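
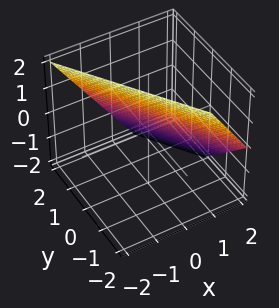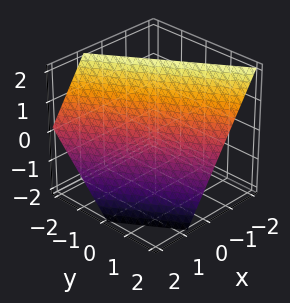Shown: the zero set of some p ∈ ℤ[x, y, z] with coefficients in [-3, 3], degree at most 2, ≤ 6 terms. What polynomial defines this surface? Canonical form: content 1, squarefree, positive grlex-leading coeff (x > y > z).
First, degree: every cross-section is a straight line — this is a plane, so deg p = 1.
Then, from the visible intercepts: one y-axis crossing is at y = 1; one z-axis crossing is at z = 1.
Finally, these observations pin down the coefficients.

3*x + 2*y + 2*z - 2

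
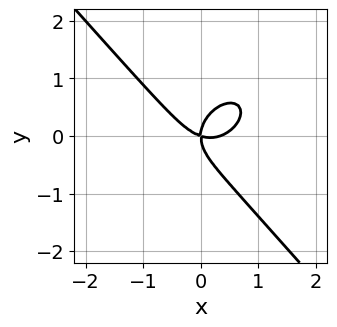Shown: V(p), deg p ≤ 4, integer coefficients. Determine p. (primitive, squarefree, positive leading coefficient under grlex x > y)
3*x^3 + x*y^2 + 3*y^3 - x^2 - 3*x*y

1. deg p = 3. No degree-2 curve has this shape.
2. From the visible intercepts: it meets the x-axis at x = 0 (among the integer gridlines); it crosses the y-axis at the gridline y = 0.
3. Assembling these constraints gives the stated polynomial.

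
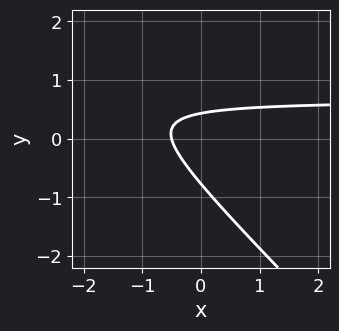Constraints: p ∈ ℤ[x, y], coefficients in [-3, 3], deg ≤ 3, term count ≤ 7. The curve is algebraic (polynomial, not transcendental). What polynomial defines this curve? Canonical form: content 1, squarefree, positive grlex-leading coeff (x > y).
3*x*y + 3*y^2 - 2*x + y - 1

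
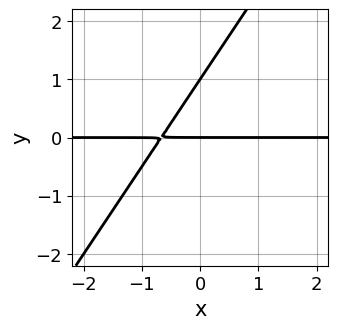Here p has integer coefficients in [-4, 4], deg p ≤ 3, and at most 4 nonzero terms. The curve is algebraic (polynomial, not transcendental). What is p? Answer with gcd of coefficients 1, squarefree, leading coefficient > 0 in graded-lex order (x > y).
3*x*y - 2*y^2 + 2*y

(a) Degree: a generic line meets the curve in up to 2 points, so deg p = 2.
(b) From the axis intercepts and sections: among the integer gridlines, it crosses the y-axis at y ∈ {0, 1}; the visible x-axis segment lies entirely on the curve.
(c) Fitting integer coefficients to these (and the overall shape) gives p.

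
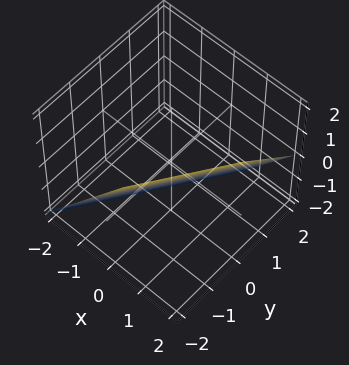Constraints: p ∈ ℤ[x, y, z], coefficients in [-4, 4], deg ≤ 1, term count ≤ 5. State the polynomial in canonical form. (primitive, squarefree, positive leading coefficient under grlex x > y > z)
1. Degree: every cross-section is a straight line — this is a plane, so deg p = 1.
2. From the visible intercepts: it crosses the z-axis at the gridline z = -1; it meets the y-axis at y = -1 (among the integer gridlines).
3. Fitting integer coefficients to these (and the overall shape) gives p.

3*x - 2*y - 2*z - 2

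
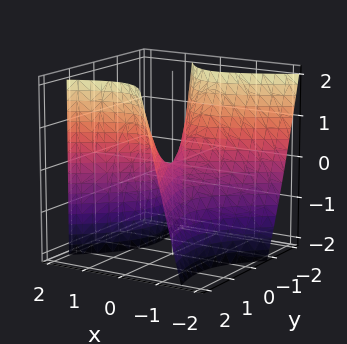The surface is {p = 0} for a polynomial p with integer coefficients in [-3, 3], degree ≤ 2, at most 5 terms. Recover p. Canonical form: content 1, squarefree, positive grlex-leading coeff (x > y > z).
deg p = 2. No degree-1 surface has this shape.
From the axis intercepts and sections: it crosses the y-axis at the gridline y = 0; it crosses the x-axis at the gridline x = 0; one z-axis crossing is at z = 0.
The integer polynomial consistent with all of this is the stated p.

3*x^2 - 3*x*y - x*z - 2*y^2 + 2*z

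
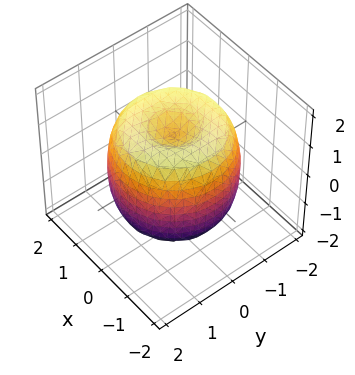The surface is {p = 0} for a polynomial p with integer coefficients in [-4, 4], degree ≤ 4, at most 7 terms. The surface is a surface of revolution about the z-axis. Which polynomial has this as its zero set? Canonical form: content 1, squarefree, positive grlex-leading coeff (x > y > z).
x^4 + 2*x^2*y^2 + y^4 - 2*x^2 - 2*y^2 + z^2 - 1

(a) deg p = 4.
(b) Symmetries: rotational symmetry about the z-axis ⇒ p depends on x, y only through x² + y².
(c) Against the integer gridlines: a circular section at z = 0 has radius between 1 and 2; the z-axis gridline crossings are at z ∈ {-1, 1}.
(d) The integer polynomial consistent with all of this is the stated p.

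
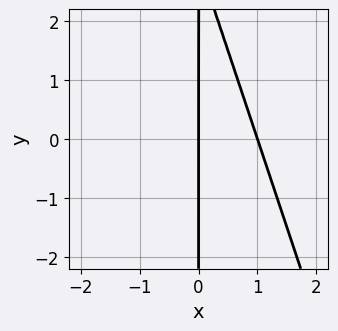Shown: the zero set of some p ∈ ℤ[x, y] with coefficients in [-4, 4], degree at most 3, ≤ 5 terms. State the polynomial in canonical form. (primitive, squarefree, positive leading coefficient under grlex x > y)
3*x^2 + x*y - 3*x

1. Degree: no degree-1 curve has this shape, so deg p = 2.
2. Observable constraints: every point of the y-axis in the box is on the curve; the x-axis gridline crossings are at x ∈ {0, 1}.
3. Fitting integer coefficients to these (and the overall shape) gives p.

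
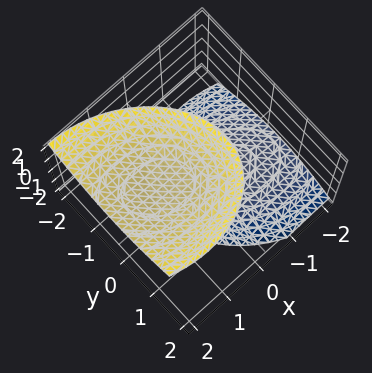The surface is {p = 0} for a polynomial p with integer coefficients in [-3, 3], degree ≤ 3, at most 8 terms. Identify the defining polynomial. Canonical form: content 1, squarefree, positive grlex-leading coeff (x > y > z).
First, I count 2 distinct pieces.
Then, the degree is 2 — the shape is more complex than any degree-1 surface.
Then, observable constraints: the surface avoids every integer y-axis point in the box; no x-intercept at any integer in the box.
Finally, these observations pin down the coefficients.

2*x^2 + x*y - 3*x*z + 3*y^2 - 2*z^2 + 3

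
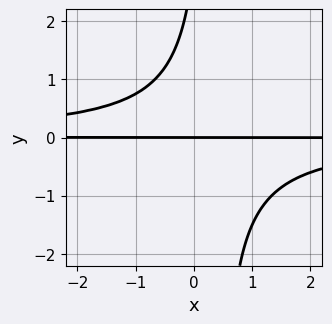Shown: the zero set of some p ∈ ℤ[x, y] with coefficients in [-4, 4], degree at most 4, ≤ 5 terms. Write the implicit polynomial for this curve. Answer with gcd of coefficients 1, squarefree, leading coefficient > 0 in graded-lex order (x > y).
1. The degree is 3 — a generic line meets the curve in up to 3 points.
2. Against the integer gridlines: it meets the y-axis at y = 0 (among the integer gridlines); every point of the x-axis in the box is on the curve.
3. Fitting integer coefficients to these (and the overall shape) gives p.

3*x*y^2 - y^2 + 3*y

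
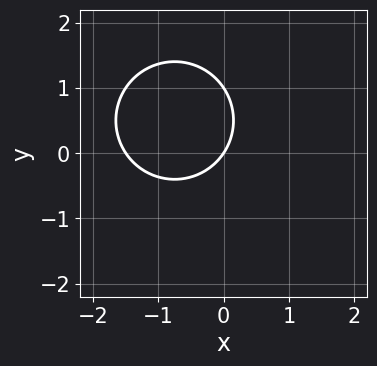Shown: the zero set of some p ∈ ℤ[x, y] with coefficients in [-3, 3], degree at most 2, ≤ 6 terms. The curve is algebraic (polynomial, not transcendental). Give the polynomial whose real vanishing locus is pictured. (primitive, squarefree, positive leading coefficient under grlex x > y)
2*x^2 + 2*y^2 + 3*x - 2*y

The degree is 2 — no degree-1 curve has this shape.
Observable constraints: the y-axis gridline crossings are at y ∈ {0, 1}; it crosses the x-axis at the gridline x = 0.
These observations pin down the coefficients.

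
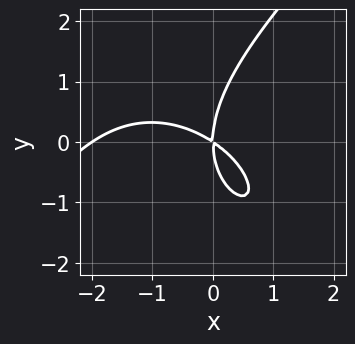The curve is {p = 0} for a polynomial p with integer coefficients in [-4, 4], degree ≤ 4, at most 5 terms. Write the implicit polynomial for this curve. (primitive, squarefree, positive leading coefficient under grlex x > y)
x^3 - y^3 + 2*x^2 + 3*x*y

(a) Degree: the shape is more complex than any degree-2 curve, so deg p = 3.
(b) Observable constraints: it meets the y-axis at y = 0 (among the integer gridlines); among the integer gridlines, it crosses the x-axis at x ∈ {-2, 0}.
(c) Assembling these constraints gives the stated polynomial.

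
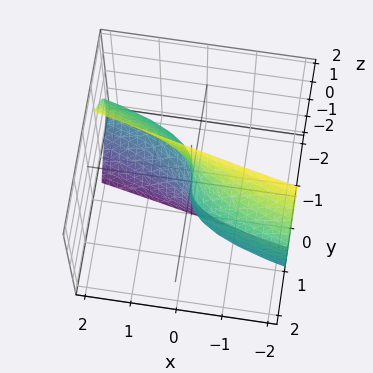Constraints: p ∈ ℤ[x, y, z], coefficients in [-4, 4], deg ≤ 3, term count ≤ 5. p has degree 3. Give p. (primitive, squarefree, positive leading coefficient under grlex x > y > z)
2*y^3 + 3*y*z^2 + 3*x

Degree: no degree-2 surface has this shape, so deg p = 3.
From the axis intercepts and sections: it crosses the x-axis at the gridline x = 0; it meets the y-axis at y = 0 (among the integer gridlines).
Together with the visible shape, these determine p as stated. Check: (0, 0, -1) on the z-axis lies on the surface, and p(0, 0, -1) = 0. ✓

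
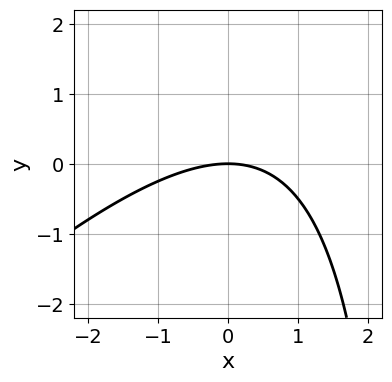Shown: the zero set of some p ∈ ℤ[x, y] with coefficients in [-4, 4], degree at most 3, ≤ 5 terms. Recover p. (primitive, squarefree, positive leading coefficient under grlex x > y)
1. Degree: a generic line meets the curve in up to 2 points, so deg p = 2.
2. From the visible intercepts: it meets the y-axis at y = 0 (among the integer gridlines); it crosses the x-axis at the gridline x = 0.
3. Together with the visible shape, these determine p as stated.

x^2 - x*y + 3*y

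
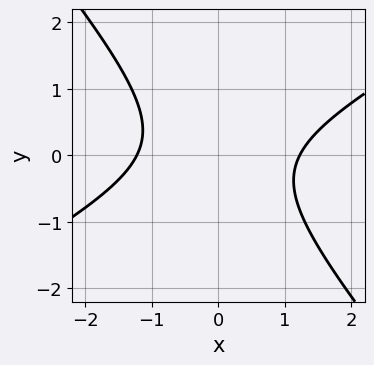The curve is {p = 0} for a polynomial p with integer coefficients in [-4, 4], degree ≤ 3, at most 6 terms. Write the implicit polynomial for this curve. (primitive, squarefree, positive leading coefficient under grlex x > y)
1. Degree: no degree-1 curve has this shape, so deg p = 2.
2. Against the integer gridlines: the curve avoids every integer y-axis point in the box.
3. Together with the visible shape, these determine p as stated.

2*x^2 - 2*x*y - 3*y^2 - 3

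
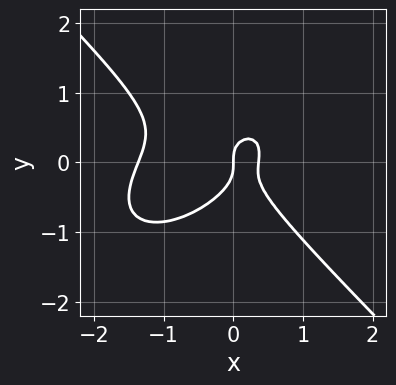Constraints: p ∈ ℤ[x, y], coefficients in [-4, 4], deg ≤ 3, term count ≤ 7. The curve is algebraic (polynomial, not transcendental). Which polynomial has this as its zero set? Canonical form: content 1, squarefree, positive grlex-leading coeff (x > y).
(a) Degree: a generic line meets the curve in up to 3 points, so deg p = 3.
(b) Reading off the gridlines: it meets the y-axis at y = 0 (among the integer gridlines); it meets the x-axis at x = 0 (among the integer gridlines).
(c) Assembling these constraints gives the stated polynomial.

2*x^3 - x^2*y + 3*y^3 + 2*x^2 - x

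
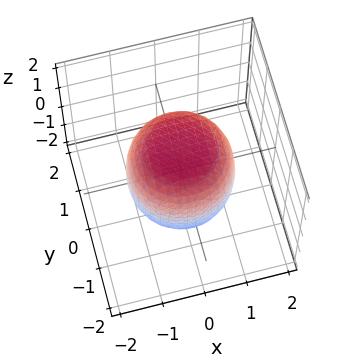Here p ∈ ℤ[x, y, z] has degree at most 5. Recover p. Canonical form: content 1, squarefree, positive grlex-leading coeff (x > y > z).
2*x^4 + 4*x^2*y^2 + 2*y^4 - x^2 - y^2 + 2*z^2 - 3

First, degree: the shape is more complex than any degree-3 surface, so deg p = 4.
Next, symmetries: the z-axis is an axis of rotation, so x and y enter only as x² + y².
Next, checking where it meets the axes: a circular section at z = 1 has radius exactly 1.
Finally, the integer polynomial consistent with all of this is the stated p.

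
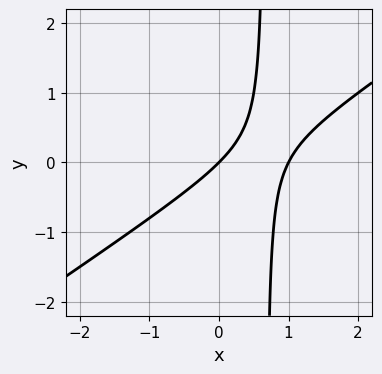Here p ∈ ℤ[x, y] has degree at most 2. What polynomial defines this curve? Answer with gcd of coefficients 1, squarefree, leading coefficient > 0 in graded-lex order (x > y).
2*x^2 - 3*x*y - 2*x + 2*y

(a) Degree: a generic line meets the curve in up to 2 points, so deg p = 2.
(b) From the axis intercepts and sections: it crosses the y-axis at the gridline y = 0; the x-axis gridline crossings are at x ∈ {0, 1}.
(c) Together with the visible shape, these determine p as stated.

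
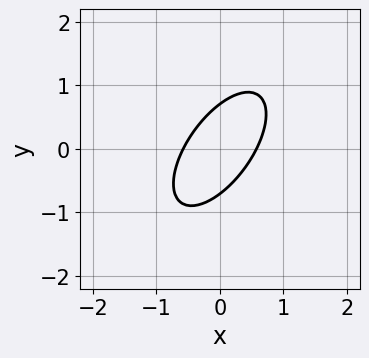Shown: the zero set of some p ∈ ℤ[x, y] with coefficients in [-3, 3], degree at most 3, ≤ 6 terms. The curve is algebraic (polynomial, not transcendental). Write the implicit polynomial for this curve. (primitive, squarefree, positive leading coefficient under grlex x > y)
3*x^2 - 3*x*y + 2*y^2 - 1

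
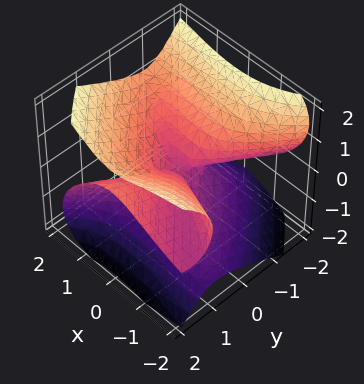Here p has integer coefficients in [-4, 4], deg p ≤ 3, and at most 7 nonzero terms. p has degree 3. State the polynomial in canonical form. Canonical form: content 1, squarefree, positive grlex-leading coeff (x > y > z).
First, deg p = 3. A generic line meets the surface in up to 3 points.
Then, reading off the gridlines: one y-axis crossing is at y = 0; one x-axis crossing is at x = 0.
Finally, these observations pin down the coefficients.

x^3 + 2*x^2*y - y^3 + 3*y^2*z - 3*z^3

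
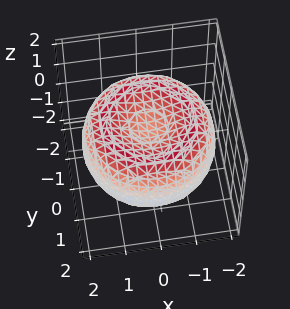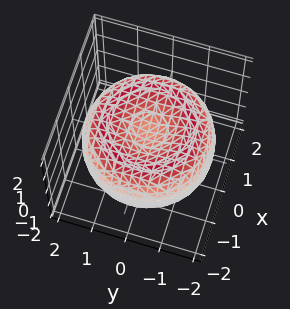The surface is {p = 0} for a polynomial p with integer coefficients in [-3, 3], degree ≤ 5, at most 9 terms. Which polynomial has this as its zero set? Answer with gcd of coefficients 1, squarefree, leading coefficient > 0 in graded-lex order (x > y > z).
(a) deg p = 4. No degree-3 surface has this shape.
(b) Symmetries: rotational symmetry about the z-axis ⇒ p depends on x, y only through x² + y².
(c) Reading off the gridlines: a circular section at z = 1 has radius exactly 1.
(d) The integer polynomial consistent with all of this is the stated p.

x^4 + 2*x^2*y^2 + y^4 - 3*x^2 - 3*y^2 + 3*z^2 - 1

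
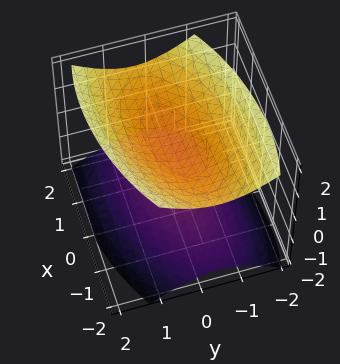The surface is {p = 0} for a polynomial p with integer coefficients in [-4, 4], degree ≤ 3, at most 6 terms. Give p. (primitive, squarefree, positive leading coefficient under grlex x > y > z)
x^2 - x*y + 3*y^2 - 3*z^2 + 2

1. There are 2 components. They look like related sheets of one shape, so recover p as a whole.
2. Degree: a generic line meets the surface in up to 2 points, so deg p = 2.
3. Against the integer gridlines: the surface avoids every integer y-axis point in the box; it misses every integer gridline on the x-axis.
4. Fitting integer coefficients to these (and the overall shape) gives p.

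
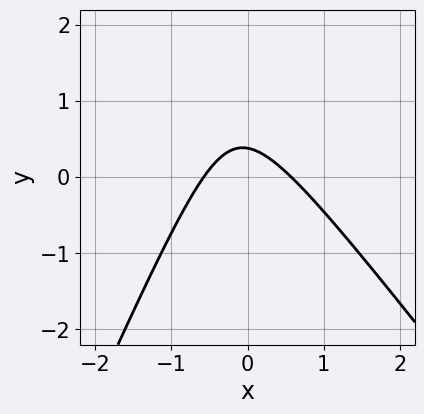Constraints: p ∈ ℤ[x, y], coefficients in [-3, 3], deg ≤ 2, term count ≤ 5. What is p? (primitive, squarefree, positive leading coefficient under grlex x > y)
Degree: the shape is more complex than any degree-1 curve, so deg p = 2.
Putting this together gives p.

3*x^2 + x*y - y^2 + 3*y - 1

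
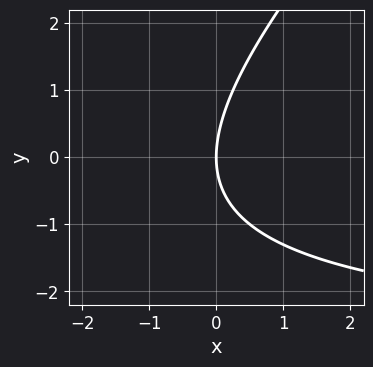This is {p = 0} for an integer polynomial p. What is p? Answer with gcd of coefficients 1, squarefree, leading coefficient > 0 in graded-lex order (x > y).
The degree is 2 — a generic line meets the curve in up to 2 points.
Observable constraints: it meets the y-axis at y = 0 (among the integer gridlines); it meets the x-axis at x = 0 (among the integer gridlines).
Fitting integer coefficients to these (and the overall shape) gives p.

x*y - y^2 + 3*x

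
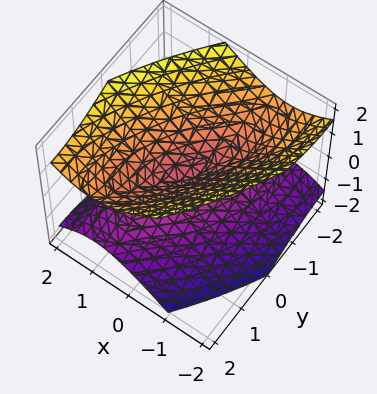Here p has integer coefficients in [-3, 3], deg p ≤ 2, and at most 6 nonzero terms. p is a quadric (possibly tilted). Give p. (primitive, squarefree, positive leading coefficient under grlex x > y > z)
(a) Degree: no degree-1 surface has this shape, so deg p = 2.
(b) Checking where it meets the axes: it crosses the z-axis at the gridline z = 0; it meets the y-axis at y = 0 (among the integer gridlines).
(c) Together with the visible shape, these determine p as stated.

2*x^2 - 2*x*y + y^2 - 2*z^2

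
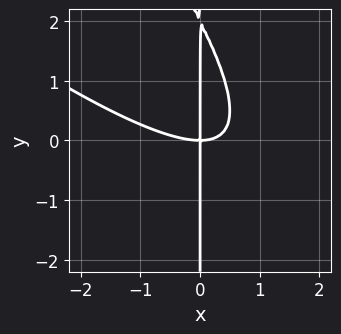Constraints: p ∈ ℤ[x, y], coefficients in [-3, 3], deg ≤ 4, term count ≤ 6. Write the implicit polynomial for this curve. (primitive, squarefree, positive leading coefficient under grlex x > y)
First, the degree is 3 — a generic line meets the curve in up to 3 points.
Then, checking where it meets the axes: one x-axis crossing is at x = 0; every point of the y-axis in the box is on the curve.
Finally, the integer polynomial consistent with all of this is the stated p.

x^3 + 2*x^2*y + x*y^2 - 2*x*y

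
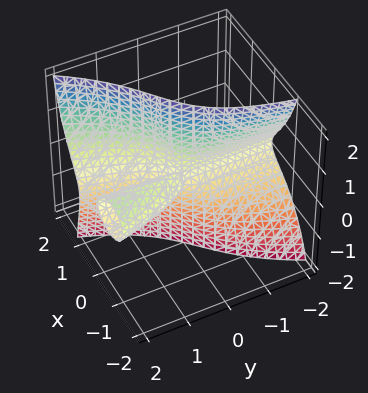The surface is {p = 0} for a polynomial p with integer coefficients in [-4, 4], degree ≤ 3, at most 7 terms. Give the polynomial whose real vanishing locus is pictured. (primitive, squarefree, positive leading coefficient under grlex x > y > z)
(a) The picture has 2 separate pieces.
(b) Degree: no degree-2 surface has this shape, so deg p = 3.
(c) Observable constraints: the visible y-axis segment lies entirely on the surface; one x-axis crossing is at x = 0; the visible z-axis segment lies entirely on the surface.
(d) Putting this together gives p.

3*x^3 - 2*x*y*z + 3*x*z^2 - 3*y*z^2 - 2*x*y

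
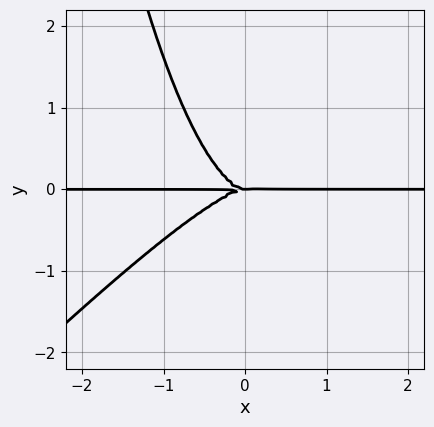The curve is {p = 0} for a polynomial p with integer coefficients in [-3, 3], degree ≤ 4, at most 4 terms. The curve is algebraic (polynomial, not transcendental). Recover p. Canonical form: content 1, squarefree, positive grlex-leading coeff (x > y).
x^3*y - x^2*y^2 + y^3

Degree: no degree-3 curve has this shape, so deg p = 4.
Observable constraints: every point of the x-axis in the box is on the curve; it meets the y-axis at y = 0 (among the integer gridlines).
Together with the visible shape, these determine p as stated.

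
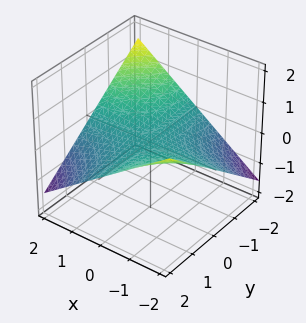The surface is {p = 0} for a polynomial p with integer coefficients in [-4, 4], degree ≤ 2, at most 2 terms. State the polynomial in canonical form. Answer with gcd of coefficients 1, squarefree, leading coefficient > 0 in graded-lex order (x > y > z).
x*y + 3*z

First, the degree is 2 — a hyperbolic paraboloid; a quadric.
Next, checking where it meets the axes: one z-axis crossing is at z = 0; every point of the x-axis in the box is on the surface.
Finally, together with the visible shape, these determine p as stated. Check: (0, 2, 0) on the y-axis lies on the surface, and p(0, 2, 0) = 0. ✓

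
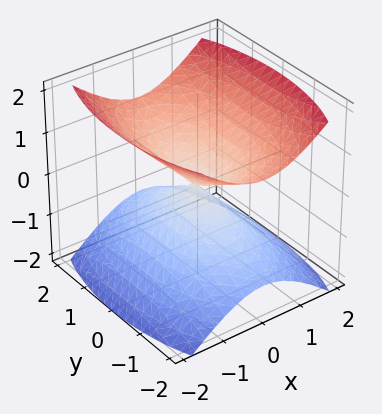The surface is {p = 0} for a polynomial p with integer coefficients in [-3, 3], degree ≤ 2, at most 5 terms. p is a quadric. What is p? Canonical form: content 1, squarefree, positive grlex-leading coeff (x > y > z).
3*x^2 + y^2 - 3*z^2

1. I count 2 distinct pieces. Treating them together as one polynomial.
2. deg p = 2. A double cone through the origin; a quadric.
3. Symmetries: the x ↦ −x reflection is a symmetry, so x appears only in even powers; the y ↦ −y reflection is a symmetry, so y appears only in even powers; the z ↦ −z reflection is a symmetry, so z appears only in even powers.
4. Against the integer gridlines: it crosses the y-axis at the gridline y = 0; it meets the x-axis at x = 0 (among the integer gridlines); it meets the z-axis at z = 0 (among the integer gridlines).
5. Solving for integer coefficients yields p as stated.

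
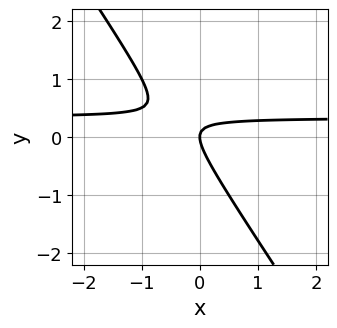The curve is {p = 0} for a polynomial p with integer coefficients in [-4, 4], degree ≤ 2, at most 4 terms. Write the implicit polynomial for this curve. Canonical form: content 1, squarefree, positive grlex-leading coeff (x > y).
First, deg p = 2. A generic line meets the curve in up to 2 points.
Then, from the visible intercepts: it meets the y-axis at y = 0 (among the integer gridlines); it crosses the x-axis at the gridline x = 0.
Finally, solving for integer coefficients yields p as stated.

3*x*y + 2*y^2 - x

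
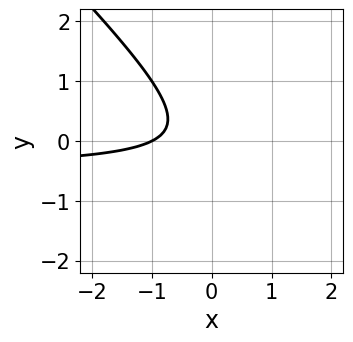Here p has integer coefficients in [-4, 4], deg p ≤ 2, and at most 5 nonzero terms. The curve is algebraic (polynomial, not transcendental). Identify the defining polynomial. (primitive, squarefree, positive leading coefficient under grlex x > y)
2*x*y + 2*y^2 + x + 1

First, degree: a generic line meets the curve in up to 2 points, so deg p = 2.
Then, against the integer gridlines: one x-axis crossing is at x = -1; no y-intercept at any integer in the box.
Finally, fitting integer coefficients to these (and the overall shape) gives p.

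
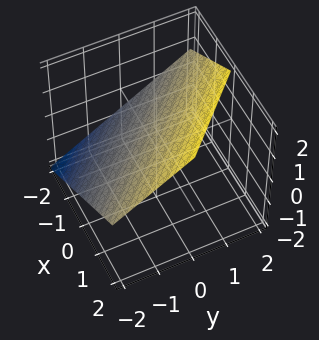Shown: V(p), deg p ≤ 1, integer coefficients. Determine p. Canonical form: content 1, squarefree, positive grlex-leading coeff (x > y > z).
1. The degree is 1 — every cross-section is a straight line — this is a plane.
2. Observable constraints: it meets the x-axis at x = -1 (among the integer gridlines); it meets the y-axis at y = -1 (among the integer gridlines).
3. These observations pin down the coefficients.

2*x + 2*y - 3*z + 2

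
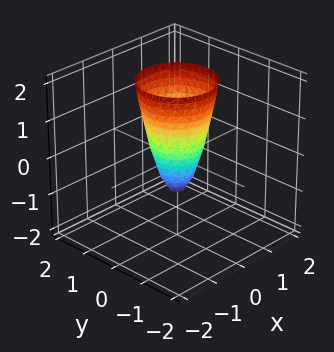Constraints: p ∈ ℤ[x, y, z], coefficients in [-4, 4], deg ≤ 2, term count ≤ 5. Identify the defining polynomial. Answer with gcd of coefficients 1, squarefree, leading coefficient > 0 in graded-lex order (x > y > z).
First, degree: a generic line meets the surface in up to 2 points, so deg p = 2.
Then, by symmetry, the surface is invariant under rotation about z: p = q(x² + y², z).
Then, checking where it meets the axes: it meets the z-axis at z = -1 (among the integer gridlines); a circular section at z = 0 has radius between 0 and 1.
Finally, matching integer coefficients to the picture gives p.

3*x^2 + 3*y^2 - z - 1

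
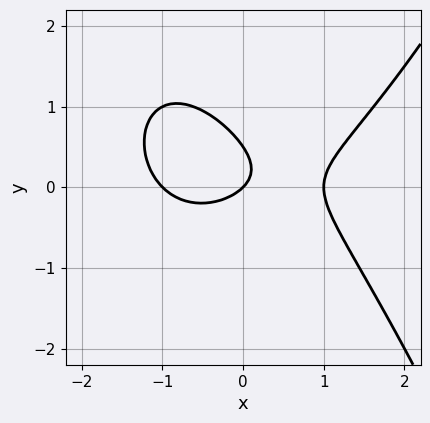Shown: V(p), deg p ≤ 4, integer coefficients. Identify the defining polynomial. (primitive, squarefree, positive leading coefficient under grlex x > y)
x^3 - x*y - 2*y^2 - x + y

First, the degree is 3 — no degree-2 curve has this shape.
Next, checking where it meets the axes: it crosses the y-axis at the gridline y = 0; the x-axis gridline crossings are at x ∈ {-1, 0, 1}.
Finally, solving for integer coefficients yields p as stated.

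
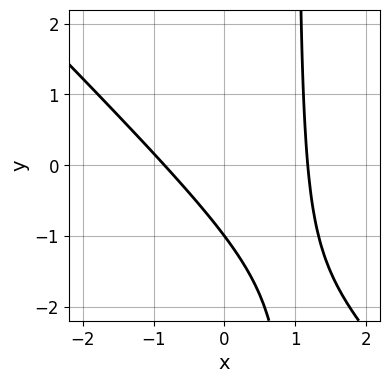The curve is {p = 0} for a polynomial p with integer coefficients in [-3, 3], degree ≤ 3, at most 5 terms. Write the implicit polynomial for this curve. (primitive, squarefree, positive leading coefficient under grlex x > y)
3*x^2 + 3*x*y - x - 3*y - 3

The degree is 2 — the shape is more complex than any degree-1 curve.
From the visible intercepts: it crosses the y-axis at the gridline y = -1.
Assembling these constraints gives the stated polynomial.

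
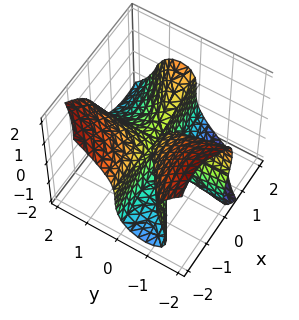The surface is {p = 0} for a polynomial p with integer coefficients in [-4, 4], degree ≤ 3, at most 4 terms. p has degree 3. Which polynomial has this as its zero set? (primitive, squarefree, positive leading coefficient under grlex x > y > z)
2*x^2*y - 3*x*y^2 - 2*z^3 - 2*y*z

1. The degree is 3 — a generic line meets the surface in up to 3 points.
2. From the visible intercepts: every point of the x-axis in the box is on the surface; every point of the y-axis in the box is on the surface.
3. Fitting integer coefficients to these (and the overall shape) gives p.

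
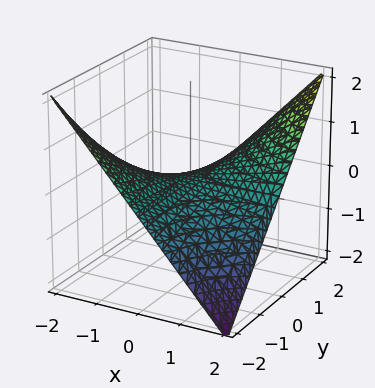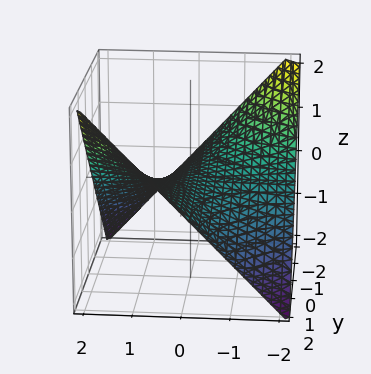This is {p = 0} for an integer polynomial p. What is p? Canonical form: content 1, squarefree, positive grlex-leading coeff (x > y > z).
(a) Degree: a saddle surface; a quadric, so deg p = 2.
(b) From the axis intercepts and sections: every point of the x-axis in the box is on the surface; one z-axis crossing is at z = 0.
(c) Together with the visible shape, these determine p as stated.

x*y - 2*z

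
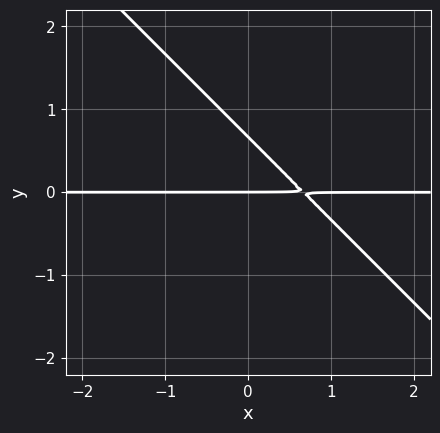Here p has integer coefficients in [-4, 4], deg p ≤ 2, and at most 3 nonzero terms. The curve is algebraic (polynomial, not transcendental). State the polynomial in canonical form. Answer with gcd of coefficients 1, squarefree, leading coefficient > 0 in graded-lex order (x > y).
3*x*y + 3*y^2 - 2*y

1. Degree: no degree-1 curve has this shape, so deg p = 2.
2. Reading off the gridlines: every point of the x-axis in the box is on the curve; it crosses the y-axis at the gridline y = 0.
3. Matching integer coefficients to the picture gives p.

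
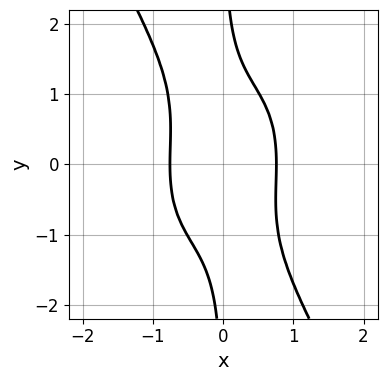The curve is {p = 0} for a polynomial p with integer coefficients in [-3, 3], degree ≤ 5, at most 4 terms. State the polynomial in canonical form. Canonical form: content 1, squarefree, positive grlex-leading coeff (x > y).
deg p = 4.
From the axis intercepts and sections: no y-intercept at any integer in the box.
Together with the visible shape, these determine p as stated.

3*x^4 + x^2*y^2 + x*y^3 - 1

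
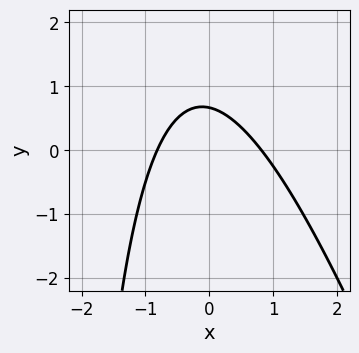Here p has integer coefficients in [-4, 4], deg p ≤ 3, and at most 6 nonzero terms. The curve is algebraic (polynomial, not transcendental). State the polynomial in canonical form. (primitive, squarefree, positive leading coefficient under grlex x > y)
3*x^2 + x*y + 3*y - 2

deg p = 2.
Matching integer coefficients to the picture gives p.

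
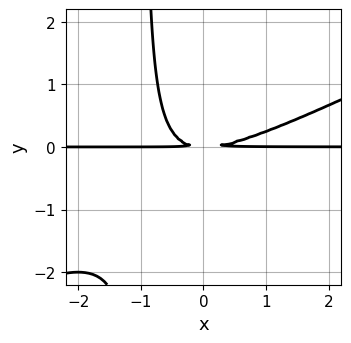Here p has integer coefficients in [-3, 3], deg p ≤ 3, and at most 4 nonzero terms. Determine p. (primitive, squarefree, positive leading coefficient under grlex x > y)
x^2*y - 2*x*y^2 - 2*y^2

1. The degree is 3 — no degree-2 curve has this shape.
2. Observable constraints: the visible x-axis segment lies entirely on the curve.
3. Putting this together gives p.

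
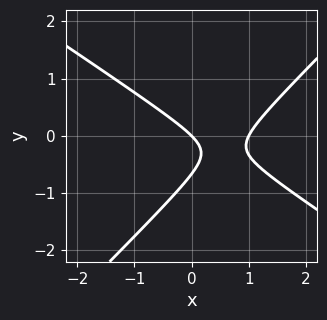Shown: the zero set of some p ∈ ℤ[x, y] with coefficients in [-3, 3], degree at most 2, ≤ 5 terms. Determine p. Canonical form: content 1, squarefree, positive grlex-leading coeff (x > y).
The degree is 2 — no degree-1 curve has this shape.
From the visible intercepts: one y-axis crossing is at y = 0; the x-axis gridline crossings are at x ∈ {0, 1}.
Solving for integer coefficients yields p as stated.

2*x^2 + x*y - 3*y^2 - 2*x - 2*y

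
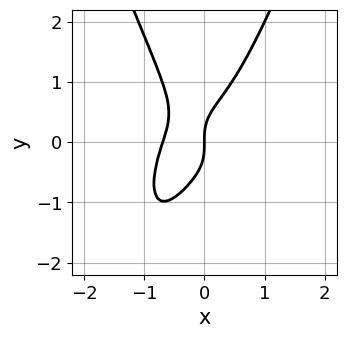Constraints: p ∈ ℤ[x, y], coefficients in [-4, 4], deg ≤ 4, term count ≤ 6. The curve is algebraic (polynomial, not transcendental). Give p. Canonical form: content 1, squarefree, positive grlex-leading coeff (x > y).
3*x^4 + 2*x^2*y - y^3 + x

(a) deg p = 4. A generic line meets the curve in up to 4 points.
(b) From the axis intercepts and sections: it meets the y-axis at y = 0 (among the integer gridlines); it crosses the x-axis at the gridline x = 0.
(c) Together with the visible shape, these determine p as stated.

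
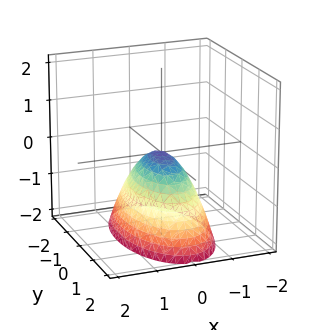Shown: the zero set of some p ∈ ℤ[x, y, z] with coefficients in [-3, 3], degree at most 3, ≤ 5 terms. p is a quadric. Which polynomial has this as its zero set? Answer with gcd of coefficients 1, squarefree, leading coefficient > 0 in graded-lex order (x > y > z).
3*x^2 + y^2 + 2*z

First, degree: a single bowl opening along one axis; a quadric, so deg p = 2.
Next, symmetries: the y ↦ −y reflection is a symmetry, so y appears only in even powers; mirror symmetry x ↦ −x ⇒ only even powers of x.
Then, checking where it meets the axes: it crosses the x-axis at the gridline x = 0; it meets the z-axis at z = 0 (among the integer gridlines); it crosses the y-axis at the gridline y = 0.
Finally, together with the visible shape, these determine p as stated.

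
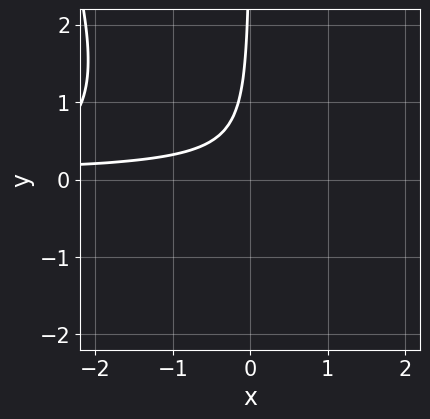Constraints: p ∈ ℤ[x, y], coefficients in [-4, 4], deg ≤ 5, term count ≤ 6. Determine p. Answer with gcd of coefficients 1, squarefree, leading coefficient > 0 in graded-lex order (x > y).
First, degree: no degree-3 curve has this shape, so deg p = 4.
Then, reading off the gridlines: it misses every integer gridline on the y-axis; the curve avoids every integer x-axis point in the box.
Finally, assembling these constraints gives the stated polynomial.

3*x^2*y^2 + x*y^3 + 3*x*y^2 + 3*x*y + 1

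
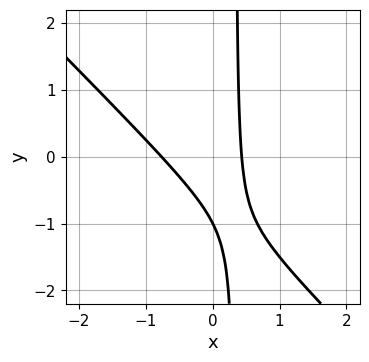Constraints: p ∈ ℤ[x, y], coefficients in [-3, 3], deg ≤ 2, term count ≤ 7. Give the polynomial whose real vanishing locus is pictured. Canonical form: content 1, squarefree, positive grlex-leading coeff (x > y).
(a) The degree is 2 — a generic line meets the curve in up to 2 points.
(b) Checking where it meets the axes: it crosses the y-axis at the gridline y = -1.
(c) The integer polynomial consistent with all of this is the stated p.

3*x^2 + 3*x*y + x - y - 1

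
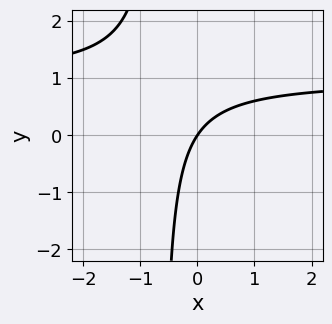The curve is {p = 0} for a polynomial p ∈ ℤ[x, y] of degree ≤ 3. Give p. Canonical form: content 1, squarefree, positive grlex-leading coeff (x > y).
3*x*y - 3*x + 2*y

1. deg p = 2. No degree-1 curve has this shape.
2. Against the integer gridlines: one x-axis crossing is at x = 0; it crosses the y-axis at the gridline y = 0.
3. These observations pin down the coefficients.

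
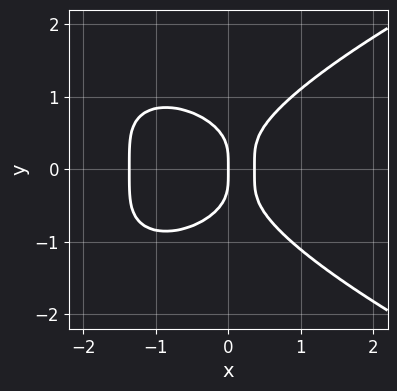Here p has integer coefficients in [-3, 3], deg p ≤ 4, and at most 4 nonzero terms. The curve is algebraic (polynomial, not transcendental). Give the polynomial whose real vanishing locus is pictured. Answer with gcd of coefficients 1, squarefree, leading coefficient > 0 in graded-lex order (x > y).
deg p = 4. A generic line meets the curve in up to 4 points.
Symmetries: it's symmetric under y → −y, forcing even powers of y.
Checking where it meets the axes: one y-axis crossing is at y = 0; one x-axis crossing is at x = 0.
Matching integer coefficients to the picture gives p.

2*y^4 - 2*x^3 - 2*x^2 + x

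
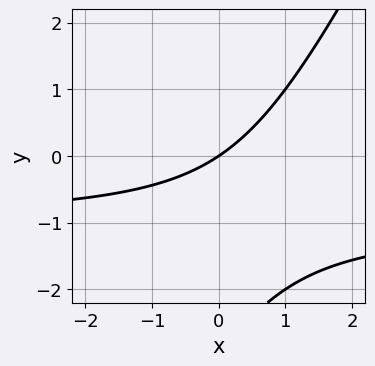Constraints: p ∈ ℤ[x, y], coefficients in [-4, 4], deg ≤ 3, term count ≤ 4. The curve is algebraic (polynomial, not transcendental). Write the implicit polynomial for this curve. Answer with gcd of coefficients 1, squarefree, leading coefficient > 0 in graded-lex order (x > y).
First, degree: no degree-1 curve has this shape, so deg p = 2.
Next, observable constraints: it meets the y-axis at y = 0 (among the integer gridlines); it meets the x-axis at x = 0 (among the integer gridlines).
Finally, the integer polynomial consistent with all of this is the stated p.

2*x*y - y^2 + 2*x - 3*y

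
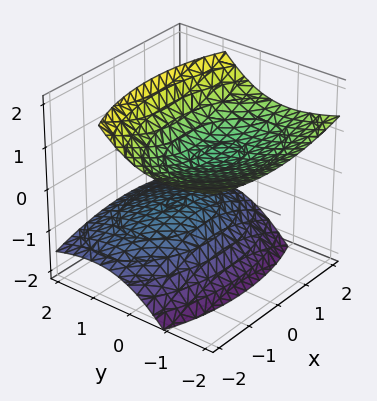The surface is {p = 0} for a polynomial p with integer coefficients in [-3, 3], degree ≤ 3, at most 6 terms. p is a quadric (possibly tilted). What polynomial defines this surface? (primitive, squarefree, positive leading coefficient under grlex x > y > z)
x^2 + 2*y^2 + 3*y*z - 3*z^2 + 2

There are 2 components. They look like related sheets of one shape, so recover p as a whole.
deg p = 2. The shape is more complex than any degree-1 surface.
Against the integer gridlines: the surface avoids every integer y-axis point in the box; the surface avoids every integer x-axis point in the box.
Putting this together gives p.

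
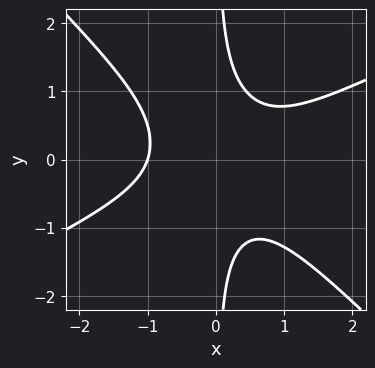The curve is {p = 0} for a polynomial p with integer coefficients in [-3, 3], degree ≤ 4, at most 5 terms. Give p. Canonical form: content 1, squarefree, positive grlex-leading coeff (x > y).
x^3 - x^2*y - 2*x*y^2 + 1

Degree: the shape is more complex than any degree-2 curve, so deg p = 3.
From the axis intercepts and sections: it misses every integer gridline on the y-axis; it meets the x-axis at x = -1 (among the integer gridlines).
Assembling these constraints gives the stated polynomial.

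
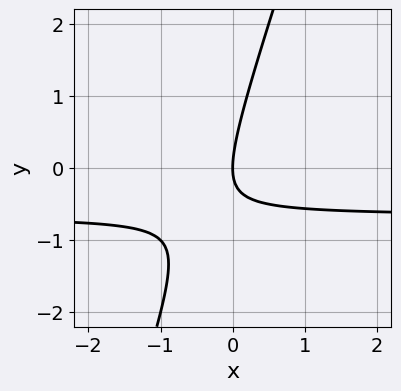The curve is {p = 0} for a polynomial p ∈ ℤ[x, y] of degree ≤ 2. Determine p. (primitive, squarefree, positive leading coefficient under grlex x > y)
1. The degree is 2 — a generic line meets the curve in up to 2 points.
2. Checking where it meets the axes: one x-axis crossing is at x = 0; it meets the y-axis at y = 0 (among the integer gridlines).
3. These observations pin down the coefficients.

3*x*y - y^2 + 2*x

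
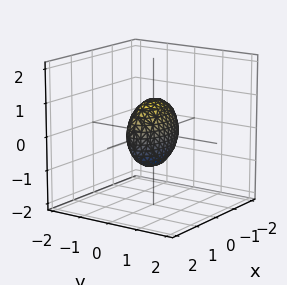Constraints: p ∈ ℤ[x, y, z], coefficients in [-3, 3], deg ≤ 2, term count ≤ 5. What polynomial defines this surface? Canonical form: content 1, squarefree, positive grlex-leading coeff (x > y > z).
First, deg p = 2. Bounded and convex; a quadric.
Then, symmetries: the z ↦ −z reflection is a symmetry, so z appears only in even powers; it's symmetric under x → −x, forcing even powers of x; the y ↦ −y reflection is a symmetry, so y appears only in even powers.
Next, from the visible intercepts: the x-axis gridline crossings are at x ∈ {-1, 1}; the z-axis gridline crossings are at z ∈ {-1, 1}.
Finally, these observations pin down the coefficients.

x^2 + 3*y^2 + z^2 - 1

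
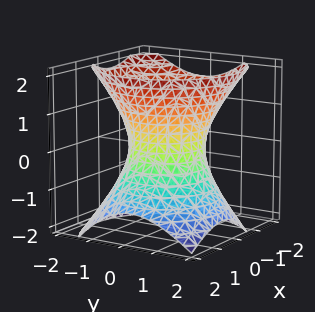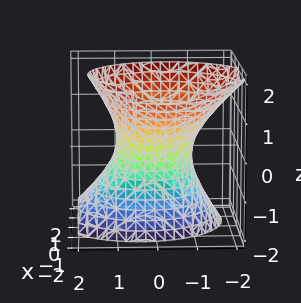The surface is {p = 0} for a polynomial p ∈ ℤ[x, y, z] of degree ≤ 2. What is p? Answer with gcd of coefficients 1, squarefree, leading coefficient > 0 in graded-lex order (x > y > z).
3*x^2 + 2*x*z + 3*y^2 + y*z - 2*z^2 - 3

(a) The degree is 2 — the shape is more complex than any degree-1 surface.
(b) Reading off the gridlines: the y-axis gridline crossings are at y ∈ {-1, 1}; the surface avoids every integer z-axis point in the box; the x-axis gridline crossings are at x ∈ {-1, 1}.
(c) The integer polynomial consistent with all of this is the stated p.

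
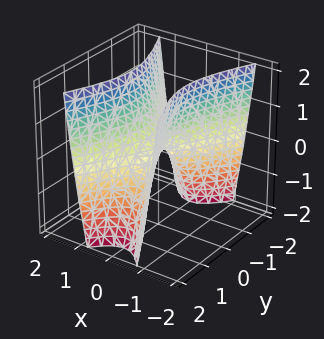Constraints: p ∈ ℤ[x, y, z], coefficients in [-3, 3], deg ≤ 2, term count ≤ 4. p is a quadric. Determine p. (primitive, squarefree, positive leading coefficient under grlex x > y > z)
The degree is 2 — a hyperbolic paraboloid; a quadric.
Symmetries: mirror symmetry y ↦ −y ⇒ only even powers of y; the x ↦ −x reflection is a symmetry, so x appears only in even powers.
From the visible intercepts: it crosses the x-axis at the gridline x = 0; one z-axis crossing is at z = 0.
Together with the visible shape, these determine p as stated.

3*x^2 - y^2 - z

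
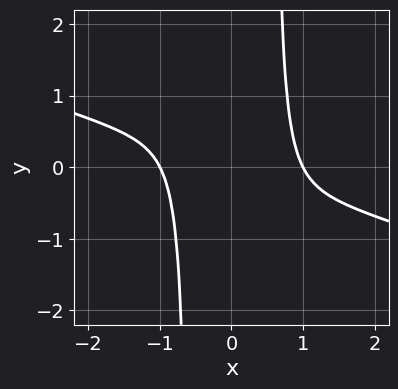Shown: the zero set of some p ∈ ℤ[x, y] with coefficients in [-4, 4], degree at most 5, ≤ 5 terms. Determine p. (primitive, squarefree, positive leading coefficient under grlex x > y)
1. Degree: a generic line meets the curve in up to 4 points, so deg p = 4.
2. Observable constraints: the x-axis gridline crossings are at x ∈ {-1, 1}; the curve avoids every integer y-axis point in the box.
3. Fitting integer coefficients to these (and the overall shape) gives p.

x^4 + 3*x^3*y - x*y - 1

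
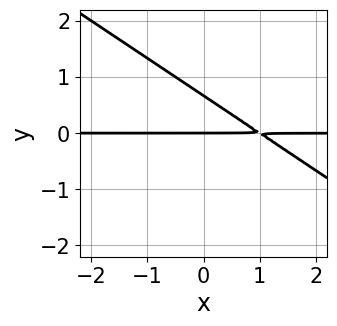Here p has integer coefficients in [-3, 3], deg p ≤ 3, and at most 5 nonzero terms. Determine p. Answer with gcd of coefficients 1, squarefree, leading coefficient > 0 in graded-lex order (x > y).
2*x*y + 3*y^2 - 2*y

(a) The degree is 2 — the shape is more complex than any degree-1 curve.
(b) Observable constraints: the visible x-axis segment lies entirely on the curve; it crosses the y-axis at the gridline y = 0.
(c) Matching integer coefficients to the picture gives p.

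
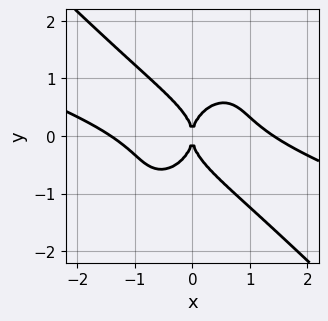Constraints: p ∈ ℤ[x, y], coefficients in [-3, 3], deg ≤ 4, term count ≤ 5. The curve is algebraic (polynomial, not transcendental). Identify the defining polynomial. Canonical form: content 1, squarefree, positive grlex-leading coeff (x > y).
x^4 + 3*x^3*y + 2*y^4 - 2*x^2

(a) The degree is 4 — no degree-3 curve has this shape.
(b) Reading off the gridlines: it meets the x-axis at x = 0 (among the integer gridlines); one y-axis crossing is at y = 0.
(c) The integer polynomial consistent with all of this is the stated p.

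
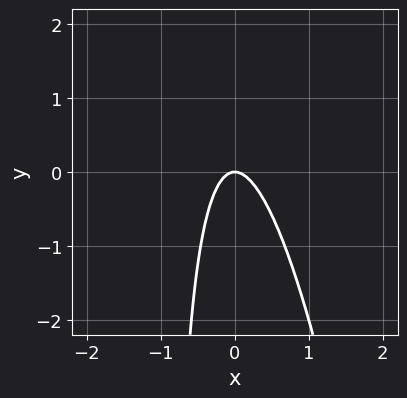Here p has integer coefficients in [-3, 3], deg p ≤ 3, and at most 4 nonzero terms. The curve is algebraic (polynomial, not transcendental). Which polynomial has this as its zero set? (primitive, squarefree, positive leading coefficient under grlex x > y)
x^3 + 3*x^2 + x*y + y

The degree is 3 — the shape is more complex than any degree-2 curve.
Reading off the gridlines: one y-axis crossing is at y = 0; it crosses the x-axis at the gridline x = 0.
Fitting integer coefficients to these (and the overall shape) gives p.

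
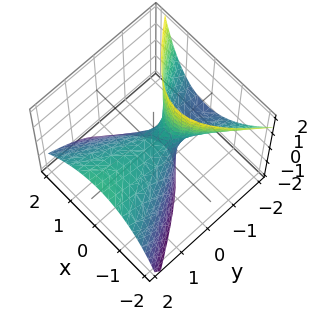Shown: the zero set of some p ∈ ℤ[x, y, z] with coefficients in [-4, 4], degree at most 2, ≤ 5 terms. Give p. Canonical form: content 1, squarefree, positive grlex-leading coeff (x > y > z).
3*x^2 + x*z - y^2 + 3*y*z + 2*z

First, the degree is 2 — the shape is more complex than any degree-1 surface.
Next, from the axis intercepts and sections: it crosses the x-axis at the gridline x = 0; it crosses the y-axis at the gridline y = 0; it meets the z-axis at z = 0 (among the integer gridlines).
Finally, fitting integer coefficients to these (and the overall shape) gives p.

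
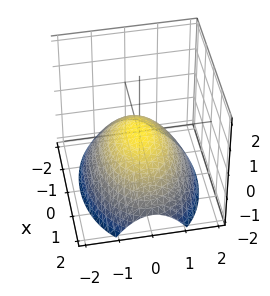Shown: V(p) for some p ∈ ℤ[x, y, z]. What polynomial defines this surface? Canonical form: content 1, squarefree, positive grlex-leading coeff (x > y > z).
Degree: a single bowl opening along one axis; a quadric, so deg p = 2.
Symmetries: the y ↦ −y reflection is a symmetry, so y appears only in even powers; it's symmetric under x → −x, forcing even powers of x.
Reading off the gridlines: it crosses the x-axis at the gridline x = 0; one z-axis crossing is at z = 0; it crosses the y-axis at the gridline y = 0.
Putting this together gives p.

x^2 + 2*y^2 + 3*z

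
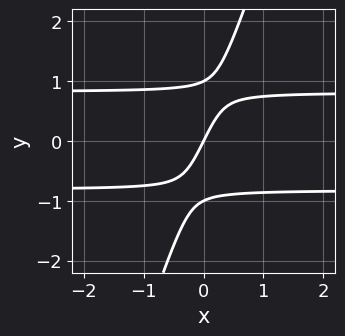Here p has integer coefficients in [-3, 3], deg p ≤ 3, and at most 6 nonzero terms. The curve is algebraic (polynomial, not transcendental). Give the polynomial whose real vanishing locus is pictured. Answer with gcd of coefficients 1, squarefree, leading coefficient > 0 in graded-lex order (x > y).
(a) deg p = 3.
(b) From the visible intercepts: it meets the x-axis at x = 0 (among the integer gridlines); among the integer gridlines, it crosses the y-axis at y ∈ {-1, 0, 1}.
(c) Together with the visible shape, these determine p as stated.

3*x*y^2 - y^3 - 2*x + y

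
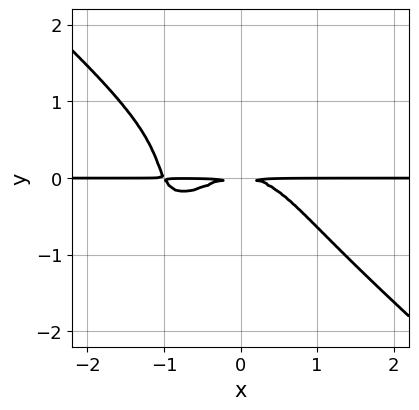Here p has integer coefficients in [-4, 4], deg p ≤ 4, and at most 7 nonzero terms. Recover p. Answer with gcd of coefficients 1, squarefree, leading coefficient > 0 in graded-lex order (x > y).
2*x^3*y + 3*y^4 + 2*x^2*y + 2*x*y^2 + 3*y^2

First, the degree is 4 — no degree-3 curve has this shape.
Then, checking where it meets the axes: every point of the x-axis in the box is on the curve.
Finally, matching integer coefficients to the picture gives p.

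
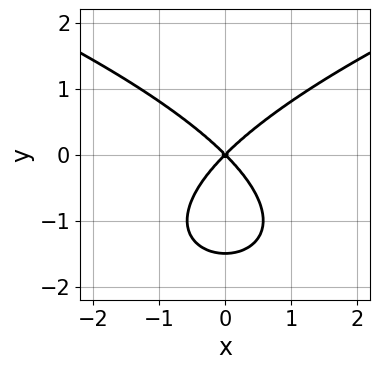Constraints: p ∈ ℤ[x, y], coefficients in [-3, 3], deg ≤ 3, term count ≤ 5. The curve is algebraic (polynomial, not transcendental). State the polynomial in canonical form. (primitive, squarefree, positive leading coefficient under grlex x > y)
First, deg p = 3. The shape is more complex than any degree-2 curve.
Then, symmetries: mirror symmetry x ↦ −x ⇒ only even powers of x.
Next, reading off the gridlines: it crosses the y-axis at the gridline y = 0; one x-axis crossing is at x = 0.
Finally, the integer polynomial consistent with all of this is the stated p.

2*y^3 - 3*x^2 + 3*y^2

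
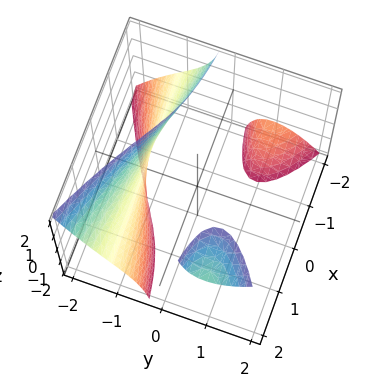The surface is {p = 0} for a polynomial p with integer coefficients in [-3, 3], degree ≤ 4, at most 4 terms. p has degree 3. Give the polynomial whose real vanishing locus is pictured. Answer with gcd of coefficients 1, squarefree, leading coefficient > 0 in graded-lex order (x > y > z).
2*x*y*z - 2*y^3 - 3

First, the picture has 3 separate pieces. They look like related sheets of one shape, so recover p as a whole.
Then, degree: a generic line meets the surface in up to 3 points, so deg p = 3.
Then, checking where it meets the axes: no z-intercept at any integer in the box; the surface avoids every integer x-axis point in the box.
Finally, putting this together gives p.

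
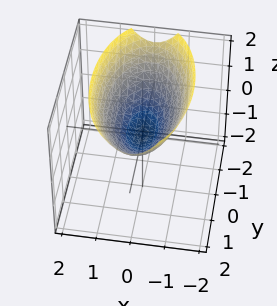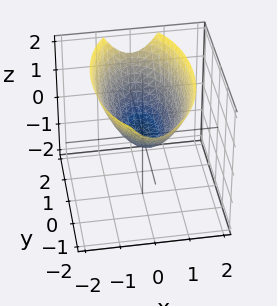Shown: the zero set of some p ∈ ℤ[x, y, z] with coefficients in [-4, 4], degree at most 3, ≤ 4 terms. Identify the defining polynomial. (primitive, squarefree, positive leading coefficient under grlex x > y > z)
First, degree: a paraboloid; a quadric, so deg p = 2.
Then, symmetries: the x ↦ −x reflection is a symmetry, so x appears only in even powers; mirror symmetry y ↦ −y ⇒ only even powers of y.
Next, reading off the gridlines: it meets the z-axis at z = 0 (among the integer gridlines); it meets the x-axis at x = 0 (among the integer gridlines); it crosses the y-axis at the gridline y = 0.
Finally, together with the visible shape, these determine p as stated.

3*x^2 + y^2 - 3*z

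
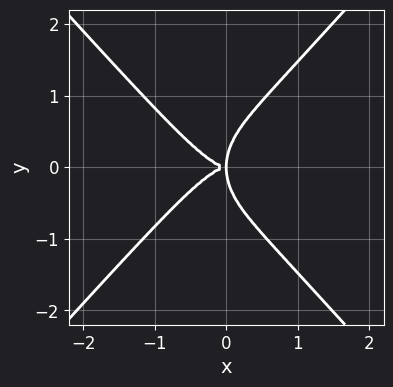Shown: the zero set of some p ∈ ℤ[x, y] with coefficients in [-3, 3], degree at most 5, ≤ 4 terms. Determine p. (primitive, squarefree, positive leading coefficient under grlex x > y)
3*x^4 - 2*y^4 + 3*x*y^2

Degree: no degree-3 curve has this shape, so deg p = 4.
Symmetries: the y ↦ −y reflection is a symmetry, so y appears only in even powers.
Against the integer gridlines: one x-axis crossing is at x = 0; it meets the y-axis at y = 0 (among the integer gridlines).
Matching integer coefficients to the picture gives p.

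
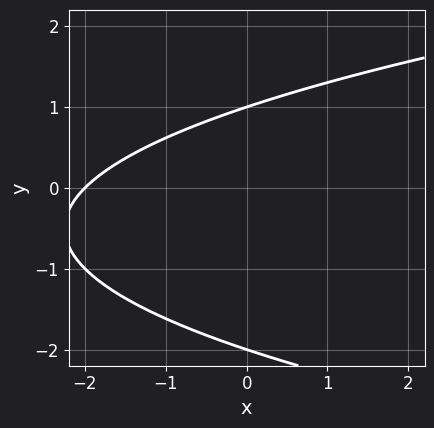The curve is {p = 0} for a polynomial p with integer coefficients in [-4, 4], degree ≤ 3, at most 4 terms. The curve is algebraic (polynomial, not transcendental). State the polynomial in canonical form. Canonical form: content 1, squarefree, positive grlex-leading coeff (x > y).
First, the degree is 2 — a generic line meets the curve in up to 2 points.
Next, checking where it meets the axes: among the integer gridlines, it crosses the y-axis at y ∈ {-2, 1}; it meets the x-axis at x = -2 (among the integer gridlines).
Finally, assembling these constraints gives the stated polynomial.

y^2 - x + y - 2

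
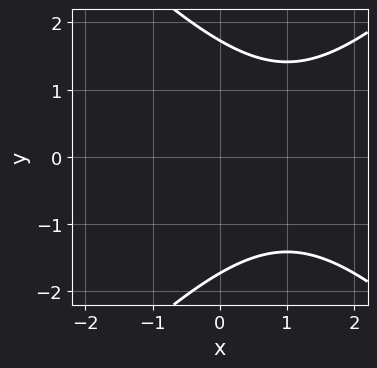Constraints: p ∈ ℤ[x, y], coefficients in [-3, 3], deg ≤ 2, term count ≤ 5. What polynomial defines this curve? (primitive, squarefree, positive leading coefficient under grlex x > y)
(a) The degree is 2 — no degree-1 curve has this shape.
(b) Symmetries: it's symmetric under y → −y, forcing even powers of y.
(c) Against the integer gridlines: no x-intercept at any integer in the box.
(d) The integer polynomial consistent with all of this is the stated p.

x^2 - y^2 - 2*x + 3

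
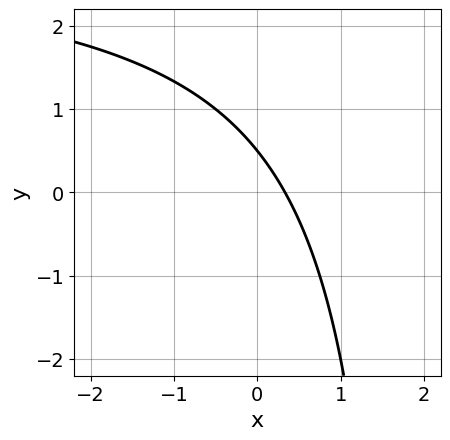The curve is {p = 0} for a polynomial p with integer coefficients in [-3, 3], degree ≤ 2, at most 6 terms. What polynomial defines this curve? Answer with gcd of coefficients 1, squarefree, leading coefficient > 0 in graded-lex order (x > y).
x*y - 3*x - 2*y + 1

deg p = 2.
Solving for integer coefficients yields p as stated.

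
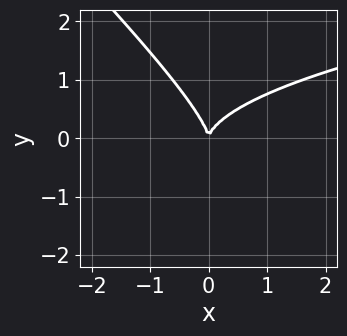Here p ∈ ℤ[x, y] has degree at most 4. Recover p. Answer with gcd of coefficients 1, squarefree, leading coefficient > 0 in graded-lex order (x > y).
x*y^2 + y^3 - x^2

First, degree: no degree-2 curve has this shape, so deg p = 3.
Next, from the visible intercepts: it crosses the y-axis at the gridline y = 0; it crosses the x-axis at the gridline x = 0.
Finally, the integer polynomial consistent with all of this is the stated p.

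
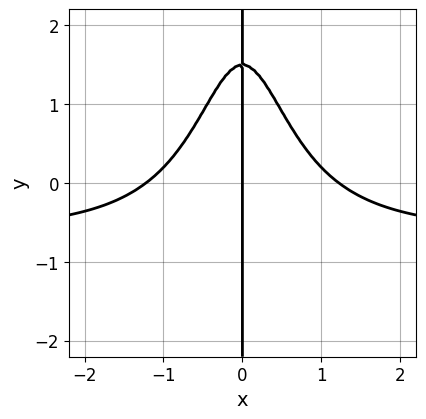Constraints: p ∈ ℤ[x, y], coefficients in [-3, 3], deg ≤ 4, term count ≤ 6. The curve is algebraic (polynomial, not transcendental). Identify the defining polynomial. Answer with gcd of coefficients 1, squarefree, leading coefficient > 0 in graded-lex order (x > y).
1. deg p = 4. A generic line meets the curve in up to 4 points.
2. From the visible intercepts: the visible y-axis segment lies entirely on the curve; it meets the x-axis at x = 0 (among the integer gridlines).
3. Together with the visible shape, these determine p as stated.

3*x^3*y + 2*x^3 + 2*x*y - 3*x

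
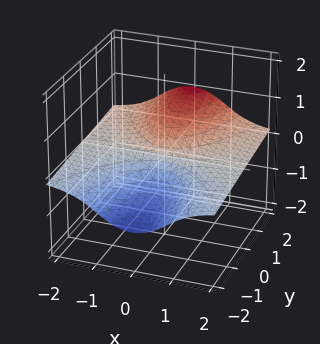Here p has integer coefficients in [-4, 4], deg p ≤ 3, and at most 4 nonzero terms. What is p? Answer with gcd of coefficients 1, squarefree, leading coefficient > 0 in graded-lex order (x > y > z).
3*x^2*z + 2*z^3 - y

First, deg p = 3. The shape is more complex than any degree-2 surface.
Then, against the integer gridlines: the visible x-axis segment lies entirely on the surface; one y-axis crossing is at y = 0; it crosses the z-axis at the gridline z = 0.
Finally, assembling these constraints gives the stated polynomial.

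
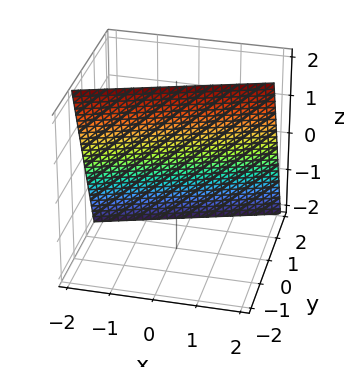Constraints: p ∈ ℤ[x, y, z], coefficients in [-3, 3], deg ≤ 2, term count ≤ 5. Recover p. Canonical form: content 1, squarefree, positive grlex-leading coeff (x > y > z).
Degree: the surface is flat (a plane), so deg p = 1.
From the visible intercepts: one z-axis crossing is at z = 2; it meets the x-axis at x = -2 (among the integer gridlines).
Together with the visible shape, these determine p as stated.

x - 3*y - z + 2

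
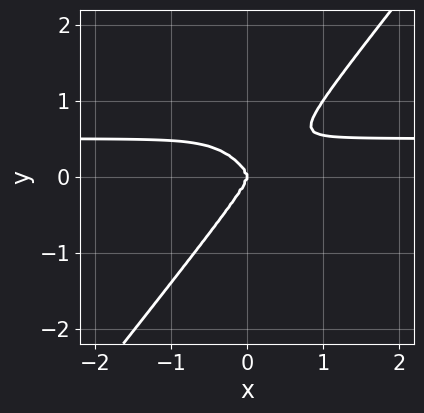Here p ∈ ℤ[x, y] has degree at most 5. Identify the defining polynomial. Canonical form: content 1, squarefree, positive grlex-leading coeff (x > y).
2*x^3*y - y^4 - x^3

(a) deg p = 4.
(b) From the axis intercepts and sections: it meets the y-axis at y = 0 (among the integer gridlines); it crosses the x-axis at the gridline x = 0.
(c) Assembling these constraints gives the stated polynomial.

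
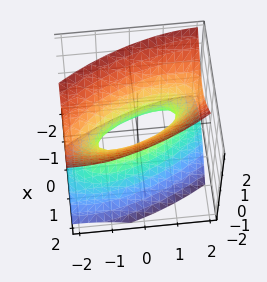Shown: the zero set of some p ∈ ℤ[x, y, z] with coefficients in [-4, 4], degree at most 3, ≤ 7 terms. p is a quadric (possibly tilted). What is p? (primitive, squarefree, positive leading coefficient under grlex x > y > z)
1. deg p = 2. A generic line meets the surface in up to 2 points.
2. From the visible intercepts: among the integer gridlines, it crosses the y-axis at y ∈ {-1, 1}; the surface avoids every integer z-axis point in the box.
3. These observations pin down the coefficients.

3*x^2 + 2*x*y + y^2 - 2*z^2 - 1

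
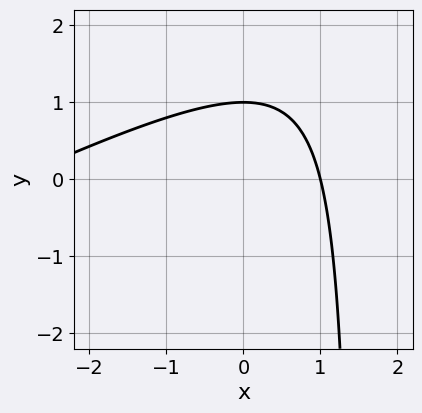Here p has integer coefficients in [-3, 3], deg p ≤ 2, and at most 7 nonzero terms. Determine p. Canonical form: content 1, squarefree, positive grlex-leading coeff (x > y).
(a) The degree is 2 — the shape is more complex than any degree-1 curve.
(b) Reading off the gridlines: it meets the y-axis at y = 1 (among the integer gridlines); it crosses the x-axis at the gridline x = 1.
(c) Solving for integer coefficients yields p as stated.

x^2 - 2*x*y + 2*x + 3*y - 3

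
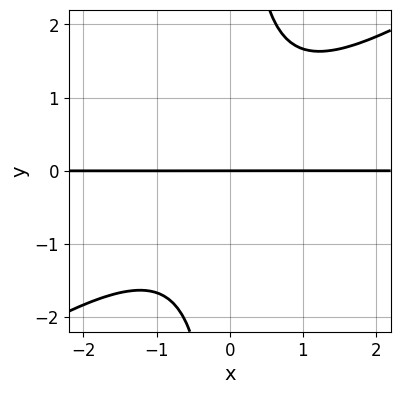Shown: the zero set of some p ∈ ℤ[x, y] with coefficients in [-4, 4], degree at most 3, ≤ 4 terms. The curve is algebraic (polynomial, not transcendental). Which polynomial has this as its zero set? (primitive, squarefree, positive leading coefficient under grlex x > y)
Degree: a generic line meets the curve in up to 3 points, so deg p = 3.
Against the integer gridlines: one y-axis crossing is at y = 0; every point of the x-axis in the box is on the curve.
The integer polynomial consistent with all of this is the stated p.

2*x^2*y - 3*x*y^2 + 3*y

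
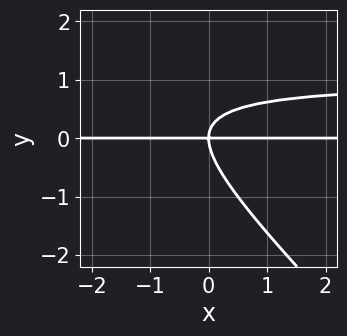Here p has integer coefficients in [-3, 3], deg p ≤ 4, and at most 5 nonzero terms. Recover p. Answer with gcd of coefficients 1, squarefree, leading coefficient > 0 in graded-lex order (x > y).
x*y^2 + y^3 - x*y

(a) The degree is 3 — a generic line meets the curve in up to 3 points.
(b) From the visible intercepts: it meets the y-axis at y = 0 (among the integer gridlines); the visible x-axis segment lies entirely on the curve.
(c) Solving for integer coefficients yields p as stated.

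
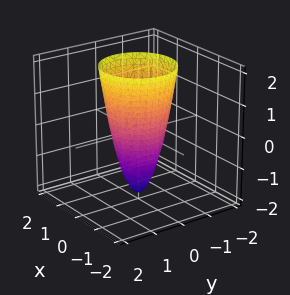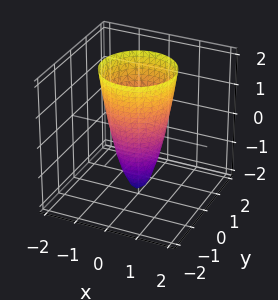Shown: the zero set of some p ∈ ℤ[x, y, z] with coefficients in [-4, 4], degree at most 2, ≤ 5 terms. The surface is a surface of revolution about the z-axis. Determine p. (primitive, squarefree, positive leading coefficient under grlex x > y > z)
3*x^2 + 3*y^2 - z - 2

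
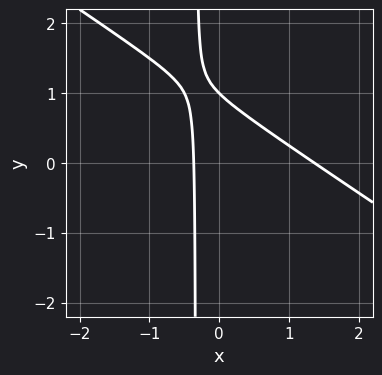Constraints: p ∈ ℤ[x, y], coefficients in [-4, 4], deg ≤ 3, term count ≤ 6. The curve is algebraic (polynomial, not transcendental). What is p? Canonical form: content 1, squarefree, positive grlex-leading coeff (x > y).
(a) Degree: a generic line meets the curve in up to 2 points, so deg p = 2.
(b) Reading off the gridlines: it crosses the y-axis at the gridline y = 1.
(c) Together with the visible shape, these determine p as stated.

2*x^2 + 3*x*y - 2*x + y - 1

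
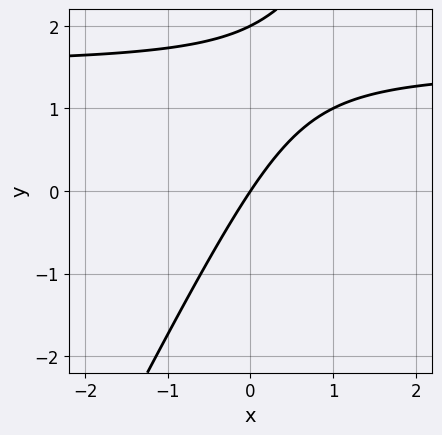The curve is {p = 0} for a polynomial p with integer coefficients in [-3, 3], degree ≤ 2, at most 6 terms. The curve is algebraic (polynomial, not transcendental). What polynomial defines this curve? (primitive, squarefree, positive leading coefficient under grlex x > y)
2*x*y - y^2 - 3*x + 2*y

1. deg p = 2. No degree-1 curve has this shape.
2. Checking where it meets the axes: among the integer gridlines, it crosses the y-axis at y ∈ {0, 2}; one x-axis crossing is at x = 0.
3. Matching integer coefficients to the picture gives p.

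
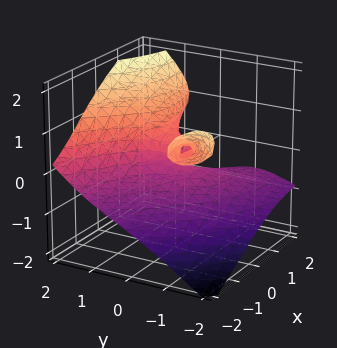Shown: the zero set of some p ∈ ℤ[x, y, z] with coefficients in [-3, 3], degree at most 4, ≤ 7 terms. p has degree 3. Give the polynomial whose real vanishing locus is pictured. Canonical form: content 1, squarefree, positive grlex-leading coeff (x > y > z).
3*x*y*z + y^3 - 3*z^3 - x^2 + 2*z^2

1. deg p = 3. A generic line meets the surface in up to 3 points.
2. Against the integer gridlines: it meets the y-axis at y = 0 (among the integer gridlines); one x-axis crossing is at x = 0; it meets the z-axis at z = 0 (among the integer gridlines).
3. Together with the visible shape, these determine p as stated.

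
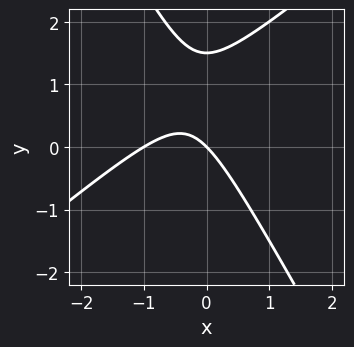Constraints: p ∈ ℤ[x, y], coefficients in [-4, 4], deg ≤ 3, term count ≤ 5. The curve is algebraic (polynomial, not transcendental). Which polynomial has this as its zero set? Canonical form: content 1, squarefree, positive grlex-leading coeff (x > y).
3*x^2 - 2*x*y - 2*y^2 + 3*x + 3*y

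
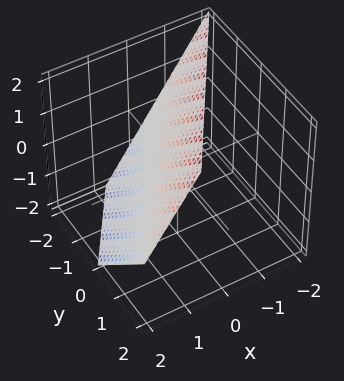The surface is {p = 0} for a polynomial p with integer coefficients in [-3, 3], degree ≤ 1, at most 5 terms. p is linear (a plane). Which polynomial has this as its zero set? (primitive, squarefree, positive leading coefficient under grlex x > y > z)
3*x - 2*y + 2*z - 2

1. deg p = 1.
2. Reading off the gridlines: it meets the y-axis at y = -1 (among the integer gridlines); it meets the z-axis at z = 1 (among the integer gridlines).
3. Assembling these constraints gives the stated polynomial.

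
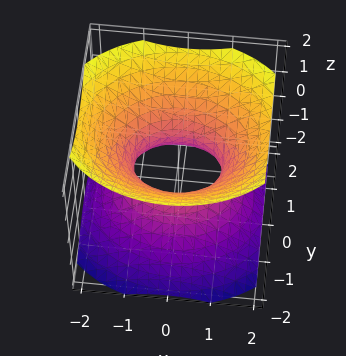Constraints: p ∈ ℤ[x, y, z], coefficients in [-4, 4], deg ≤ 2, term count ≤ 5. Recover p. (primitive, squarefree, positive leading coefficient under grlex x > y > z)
2*x^2 + 3*y^2 - 3*z^2 - 2

Degree: one connected sheet with a waist; a quadric, so deg p = 2.
Symmetries: it's symmetric under y → −y, forcing even powers of y; the x ↦ −x reflection is a symmetry, so x appears only in even powers; mirror symmetry z ↦ −z ⇒ only even powers of z.
Reading off the gridlines: the x-axis gridline crossings are at x ∈ {-1, 1}; the surface avoids every integer z-axis point in the box.
Matching integer coefficients to the picture gives p.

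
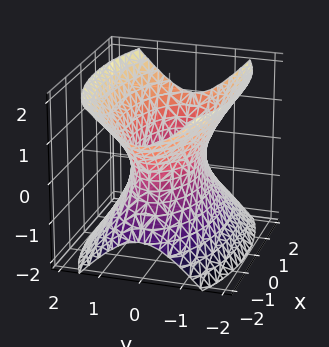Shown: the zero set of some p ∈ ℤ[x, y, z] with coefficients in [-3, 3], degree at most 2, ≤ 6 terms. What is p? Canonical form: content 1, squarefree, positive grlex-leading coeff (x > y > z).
x^2 + 3*y^2 - 2*z^2 - 2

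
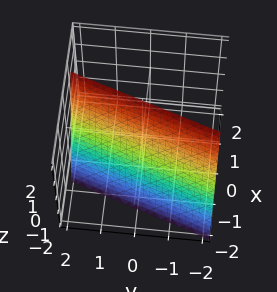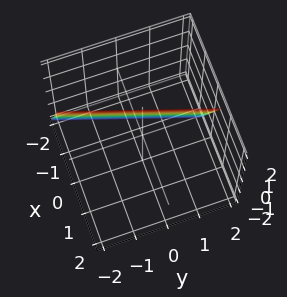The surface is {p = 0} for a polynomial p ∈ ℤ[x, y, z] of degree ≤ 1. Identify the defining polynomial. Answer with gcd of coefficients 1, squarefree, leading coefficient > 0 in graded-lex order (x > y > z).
3*x - y - z + 2

First, the degree is 1 — the surface is flat (a plane).
Next, observable constraints: it crosses the z-axis at the gridline z = 2; it crosses the y-axis at the gridline y = 2.
Finally, fitting integer coefficients to these (and the overall shape) gives p.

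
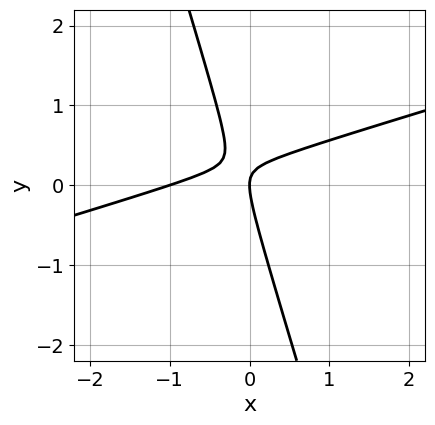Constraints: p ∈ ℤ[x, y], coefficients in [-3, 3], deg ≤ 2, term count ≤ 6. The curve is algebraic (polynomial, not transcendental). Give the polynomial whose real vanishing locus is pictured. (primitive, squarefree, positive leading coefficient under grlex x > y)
First, deg p = 2. The shape is more complex than any degree-1 curve.
Next, against the integer gridlines: the x-axis gridline crossings are at x ∈ {-1, 0}; it crosses the y-axis at the gridline y = 0.
Finally, matching integer coefficients to the picture gives p.

x^2 - 3*x*y - y^2 + x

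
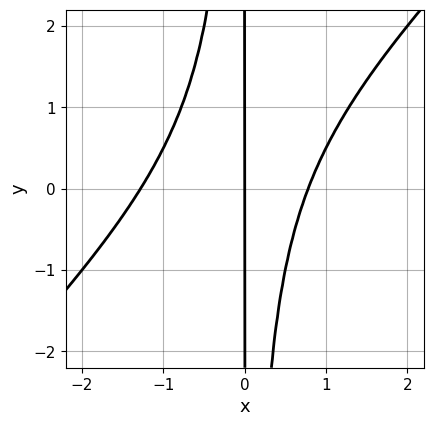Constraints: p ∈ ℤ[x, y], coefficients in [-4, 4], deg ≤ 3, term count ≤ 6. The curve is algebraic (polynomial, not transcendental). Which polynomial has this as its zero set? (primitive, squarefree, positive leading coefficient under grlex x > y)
(a) deg p = 3. The shape is more complex than any degree-2 curve.
(b) From the axis intercepts and sections: every point of the y-axis in the box is on the curve; one x-axis crossing is at x = 0.
(c) Matching integer coefficients to the picture gives p.

2*x^3 - 2*x^2*y + x^2 - 2*x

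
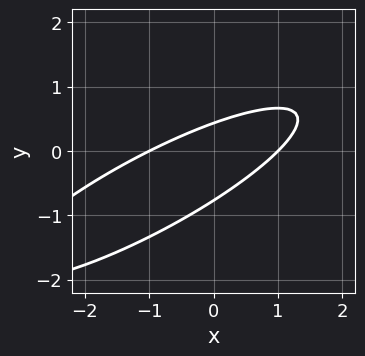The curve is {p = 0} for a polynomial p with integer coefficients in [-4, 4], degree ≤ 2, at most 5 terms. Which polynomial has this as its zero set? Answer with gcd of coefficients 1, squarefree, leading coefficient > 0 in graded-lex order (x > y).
x^2 - 3*x*y + 3*y^2 + y - 1

1. Degree: a generic line meets the curve in up to 2 points, so deg p = 2.
2. Reading off the gridlines: among the integer gridlines, it crosses the x-axis at x ∈ {-1, 1}.
3. Putting this together gives p.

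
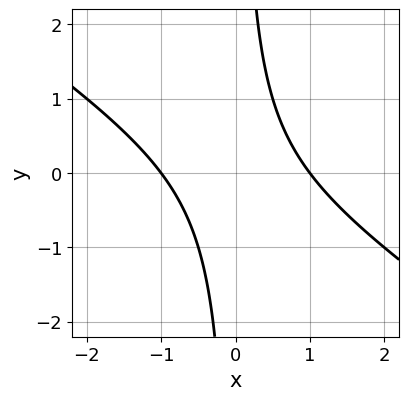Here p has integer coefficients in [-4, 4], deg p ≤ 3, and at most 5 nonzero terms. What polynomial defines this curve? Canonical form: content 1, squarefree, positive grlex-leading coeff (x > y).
deg p = 2.
From the visible intercepts: no y-intercept at any integer in the box; among the integer gridlines, it crosses the x-axis at x ∈ {-1, 1}.
Fitting integer coefficients to these (and the overall shape) gives p.

2*x^2 + 3*x*y - 2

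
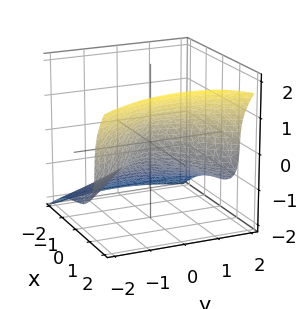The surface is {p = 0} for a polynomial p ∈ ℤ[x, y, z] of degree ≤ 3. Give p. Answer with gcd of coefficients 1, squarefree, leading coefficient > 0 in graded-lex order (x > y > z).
1. The degree is 3 — no degree-2 surface has this shape.
2. Observable constraints: it crosses the z-axis at the gridline z = 0; it meets the x-axis at x = 0 (among the integer gridlines); it meets the y-axis at y = 0 (among the integer gridlines).
3. Matching integer coefficients to the picture gives p.

2*x^3 - 3*z^3 - 2*y^2 + 3*x - z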